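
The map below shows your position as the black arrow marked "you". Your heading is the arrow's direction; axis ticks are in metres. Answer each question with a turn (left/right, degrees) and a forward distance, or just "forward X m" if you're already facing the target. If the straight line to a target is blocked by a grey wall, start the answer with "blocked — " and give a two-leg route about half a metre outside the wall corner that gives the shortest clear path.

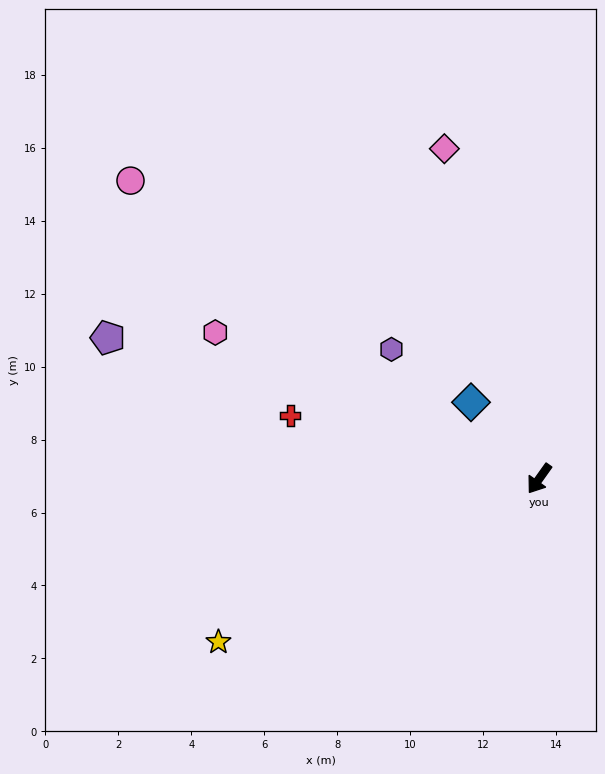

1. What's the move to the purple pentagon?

turn right 73°, forward 12.4 m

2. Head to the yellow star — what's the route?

turn right 28°, forward 9.9 m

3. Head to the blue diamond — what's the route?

turn right 103°, forward 2.8 m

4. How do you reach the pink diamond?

turn right 129°, forward 9.4 m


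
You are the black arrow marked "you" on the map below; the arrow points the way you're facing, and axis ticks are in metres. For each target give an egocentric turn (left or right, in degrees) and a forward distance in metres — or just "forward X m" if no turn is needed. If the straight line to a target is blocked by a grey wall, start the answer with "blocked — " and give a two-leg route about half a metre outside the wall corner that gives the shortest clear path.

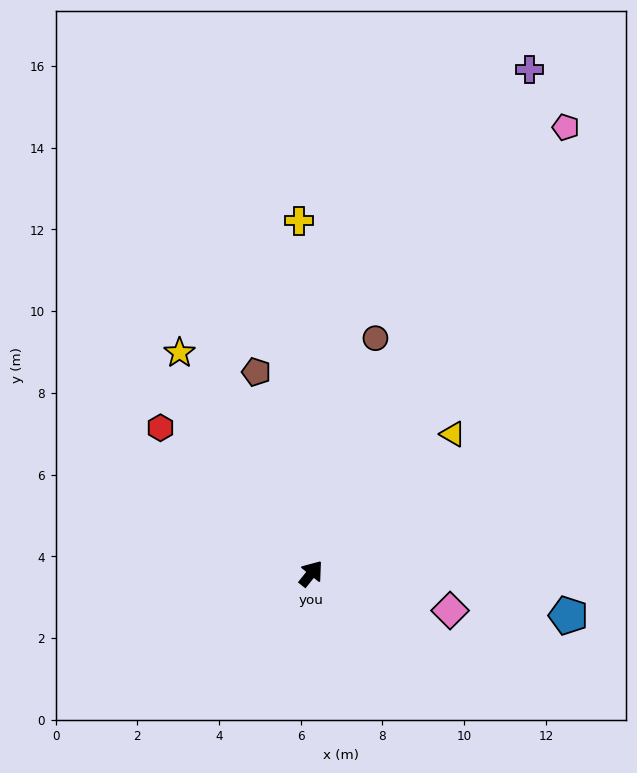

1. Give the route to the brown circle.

turn left 23°, forward 6.0 m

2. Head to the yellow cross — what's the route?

turn left 41°, forward 8.6 m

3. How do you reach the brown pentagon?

turn left 54°, forward 5.1 m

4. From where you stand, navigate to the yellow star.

turn left 69°, forward 6.3 m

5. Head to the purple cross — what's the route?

turn left 15°, forward 13.4 m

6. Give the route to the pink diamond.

turn right 66°, forward 3.5 m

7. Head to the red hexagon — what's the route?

turn left 85°, forward 5.1 m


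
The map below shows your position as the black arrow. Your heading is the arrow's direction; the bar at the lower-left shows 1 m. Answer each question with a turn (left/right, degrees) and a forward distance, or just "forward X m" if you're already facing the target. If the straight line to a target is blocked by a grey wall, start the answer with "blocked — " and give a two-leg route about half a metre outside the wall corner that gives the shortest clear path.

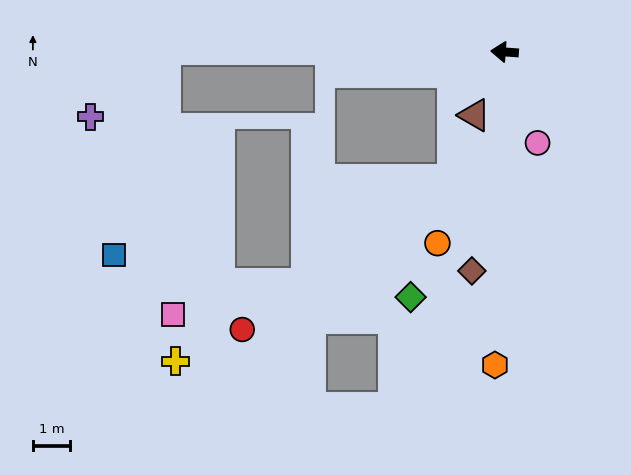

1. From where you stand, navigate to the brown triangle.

turn left 69°, forward 1.9 m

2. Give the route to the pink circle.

turn left 114°, forward 2.6 m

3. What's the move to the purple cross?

blocked — turn left 4°, forward 9.1 m, then turn left 42°, forward 2.7 m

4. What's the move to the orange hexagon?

turn left 92°, forward 8.4 m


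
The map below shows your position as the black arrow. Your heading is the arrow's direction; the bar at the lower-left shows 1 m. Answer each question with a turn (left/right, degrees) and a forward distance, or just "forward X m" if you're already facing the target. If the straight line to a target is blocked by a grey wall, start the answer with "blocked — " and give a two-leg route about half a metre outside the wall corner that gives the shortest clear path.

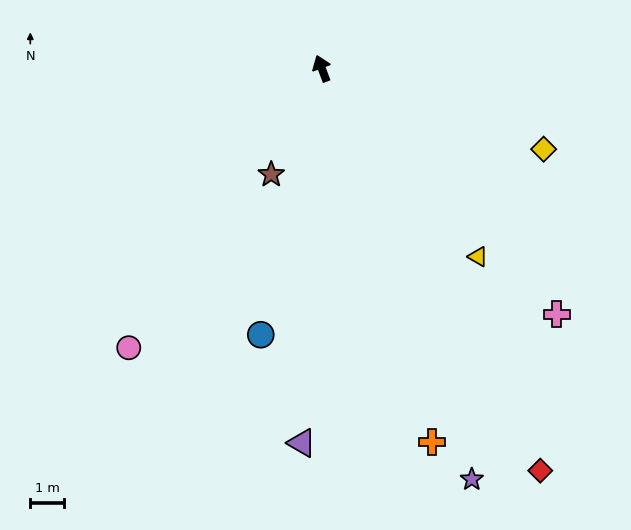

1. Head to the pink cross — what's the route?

turn right 157°, forward 10.2 m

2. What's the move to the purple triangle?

turn left 156°, forward 11.3 m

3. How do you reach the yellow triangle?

turn right 161°, forward 7.3 m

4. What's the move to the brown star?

turn left 134°, forward 3.5 m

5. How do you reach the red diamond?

turn right 172°, forward 13.7 m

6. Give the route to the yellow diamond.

turn right 130°, forward 7.1 m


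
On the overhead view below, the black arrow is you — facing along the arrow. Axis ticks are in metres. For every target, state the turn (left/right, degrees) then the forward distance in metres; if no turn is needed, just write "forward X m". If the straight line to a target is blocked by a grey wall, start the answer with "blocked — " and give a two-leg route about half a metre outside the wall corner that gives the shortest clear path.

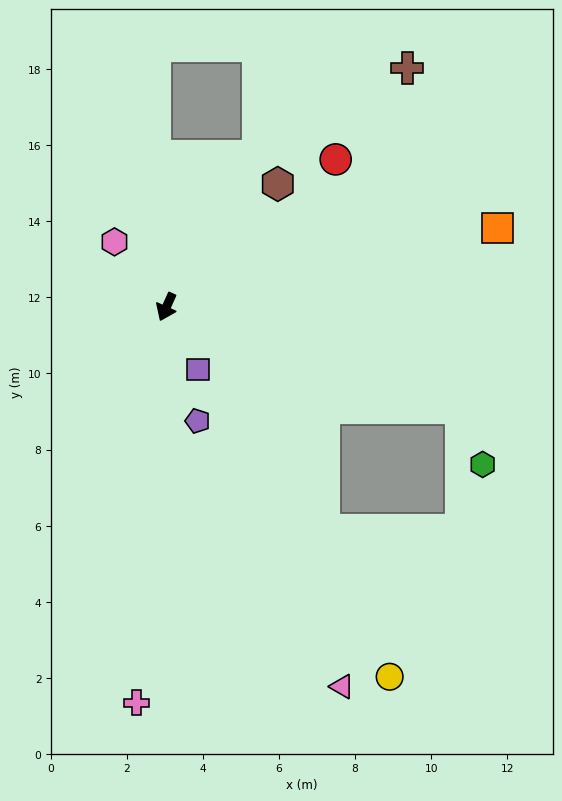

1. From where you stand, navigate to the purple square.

turn left 51°, forward 1.8 m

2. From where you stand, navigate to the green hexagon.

blocked — turn left 95°, forward 8.2 m, then turn right 50°, forward 1.6 m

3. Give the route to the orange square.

turn left 128°, forward 8.9 m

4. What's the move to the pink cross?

turn left 20°, forward 10.4 m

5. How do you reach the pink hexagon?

turn right 117°, forward 2.2 m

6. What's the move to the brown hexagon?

turn left 162°, forward 4.4 m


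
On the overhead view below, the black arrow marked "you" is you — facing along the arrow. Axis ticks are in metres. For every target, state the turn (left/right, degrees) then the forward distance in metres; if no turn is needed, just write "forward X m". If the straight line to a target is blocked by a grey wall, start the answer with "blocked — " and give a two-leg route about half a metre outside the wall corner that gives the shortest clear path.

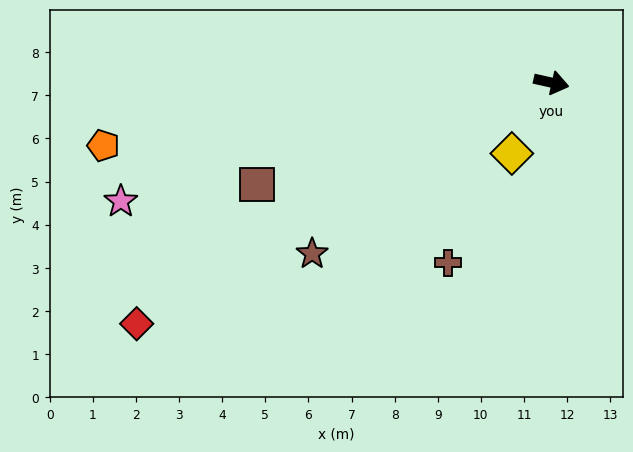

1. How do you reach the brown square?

turn right 148°, forward 7.2 m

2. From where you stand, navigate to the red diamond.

turn right 137°, forward 11.1 m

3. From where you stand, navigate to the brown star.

turn right 132°, forward 6.8 m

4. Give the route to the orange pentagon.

turn right 159°, forward 10.5 m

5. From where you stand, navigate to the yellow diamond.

turn right 107°, forward 1.9 m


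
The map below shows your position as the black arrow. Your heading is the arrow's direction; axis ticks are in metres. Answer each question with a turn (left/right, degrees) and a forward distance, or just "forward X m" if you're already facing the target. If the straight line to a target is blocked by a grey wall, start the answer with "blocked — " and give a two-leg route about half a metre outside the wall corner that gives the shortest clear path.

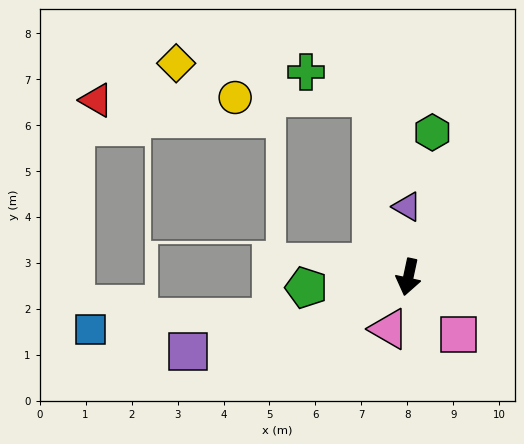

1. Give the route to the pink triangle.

turn right 8°, forward 1.2 m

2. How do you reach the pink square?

turn left 53°, forward 1.7 m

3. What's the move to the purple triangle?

turn right 167°, forward 1.5 m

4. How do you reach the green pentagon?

turn right 72°, forward 2.2 m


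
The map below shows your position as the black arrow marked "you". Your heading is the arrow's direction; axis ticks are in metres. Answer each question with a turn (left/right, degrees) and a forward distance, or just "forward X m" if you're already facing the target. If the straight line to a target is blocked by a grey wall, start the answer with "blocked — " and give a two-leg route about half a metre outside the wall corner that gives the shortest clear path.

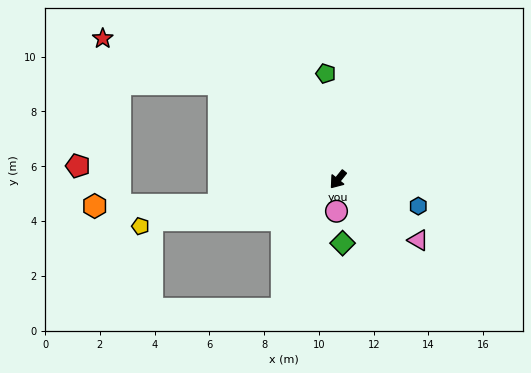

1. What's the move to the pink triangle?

turn left 92°, forward 3.7 m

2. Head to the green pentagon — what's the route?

turn right 135°, forward 3.9 m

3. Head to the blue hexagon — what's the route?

turn left 111°, forward 3.1 m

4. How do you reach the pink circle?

turn left 36°, forward 1.2 m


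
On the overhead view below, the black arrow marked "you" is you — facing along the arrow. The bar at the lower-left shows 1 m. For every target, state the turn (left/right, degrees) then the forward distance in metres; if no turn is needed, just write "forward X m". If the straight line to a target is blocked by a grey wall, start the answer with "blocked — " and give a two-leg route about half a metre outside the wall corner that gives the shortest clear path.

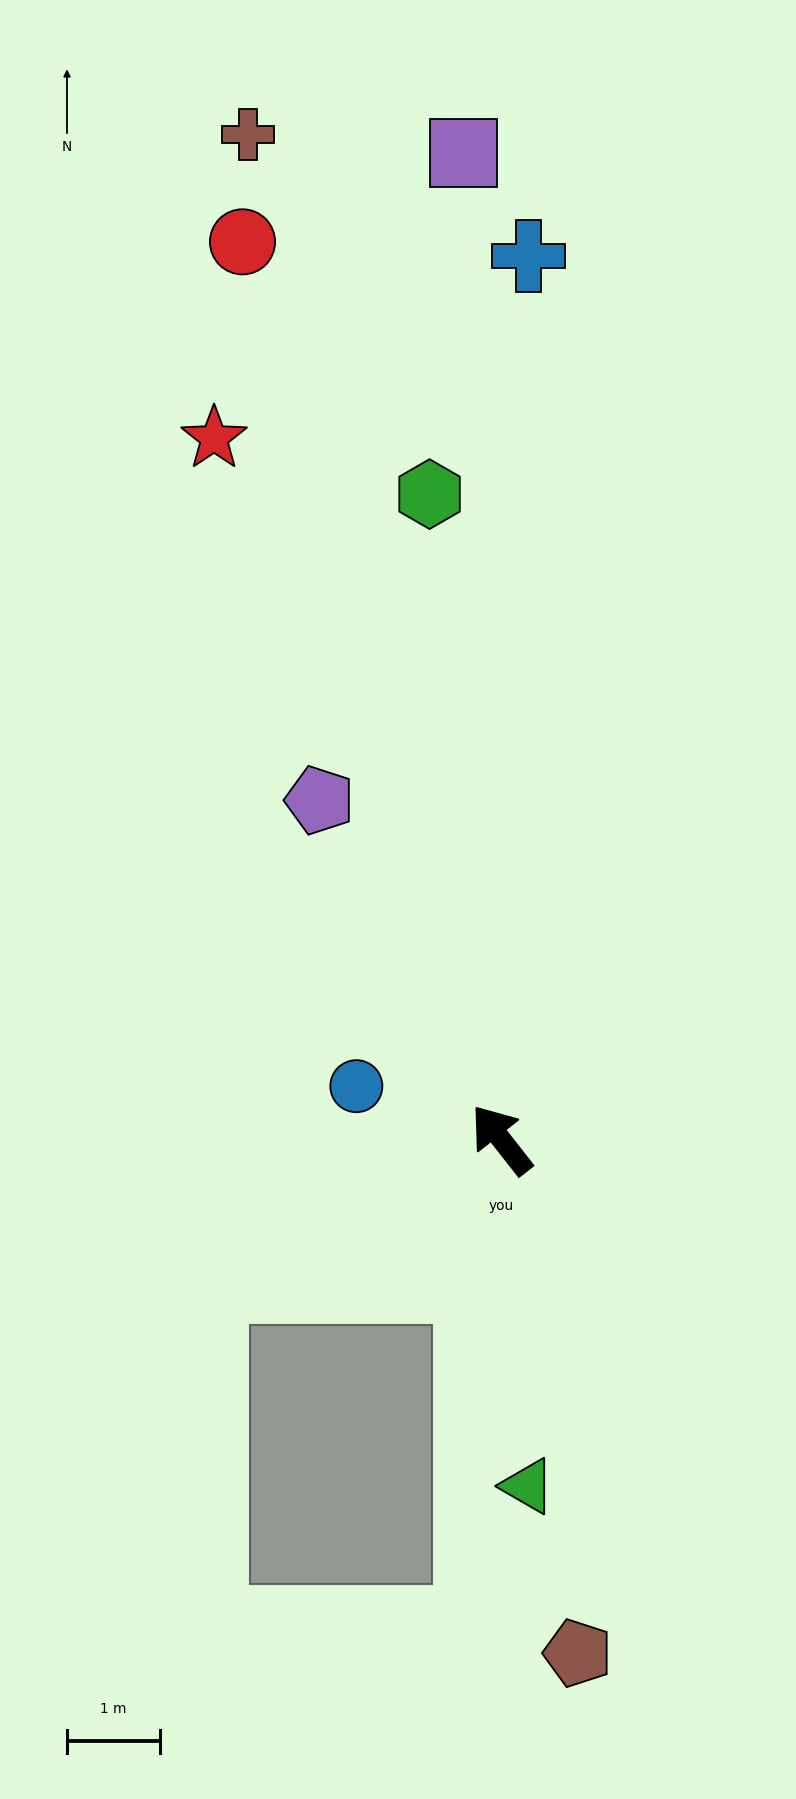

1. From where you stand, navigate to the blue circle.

turn left 32°, forward 1.7 m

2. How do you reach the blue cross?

turn right 40°, forward 9.5 m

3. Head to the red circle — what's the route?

turn right 22°, forward 10.0 m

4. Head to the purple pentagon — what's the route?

turn right 10°, forward 4.1 m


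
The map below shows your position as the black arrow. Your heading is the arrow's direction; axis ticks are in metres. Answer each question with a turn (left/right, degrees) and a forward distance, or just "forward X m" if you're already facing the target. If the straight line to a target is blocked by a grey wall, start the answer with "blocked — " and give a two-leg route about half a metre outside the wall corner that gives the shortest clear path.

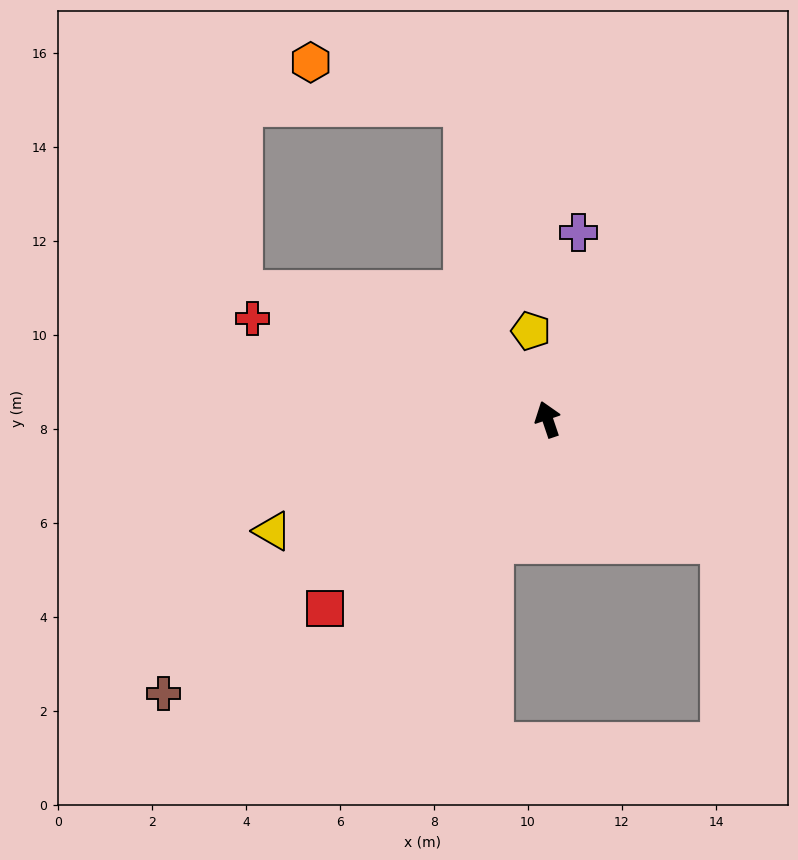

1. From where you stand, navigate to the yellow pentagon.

turn right 8°, forward 1.9 m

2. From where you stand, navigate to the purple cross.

turn right 28°, forward 4.0 m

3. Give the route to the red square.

turn left 112°, forward 6.2 m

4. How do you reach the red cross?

turn left 52°, forward 6.6 m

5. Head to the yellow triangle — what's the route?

turn left 93°, forward 6.3 m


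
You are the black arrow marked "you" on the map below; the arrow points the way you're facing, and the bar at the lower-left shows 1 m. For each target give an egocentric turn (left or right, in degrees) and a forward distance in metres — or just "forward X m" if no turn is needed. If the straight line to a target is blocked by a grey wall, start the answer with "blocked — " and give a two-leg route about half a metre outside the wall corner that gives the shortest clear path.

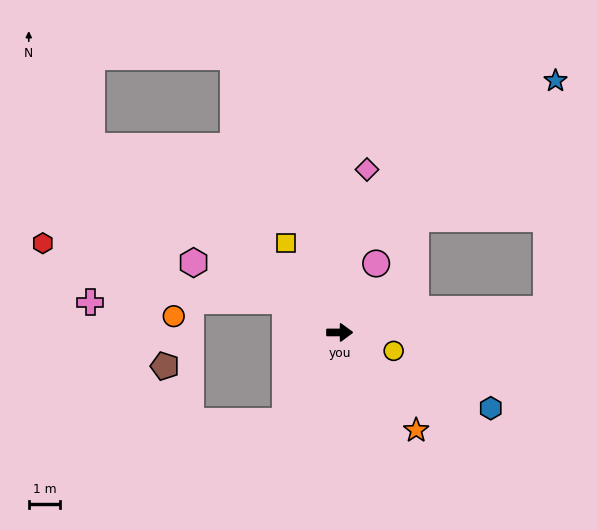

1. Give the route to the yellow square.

turn left 121°, forward 3.3 m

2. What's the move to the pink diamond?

turn left 80°, forward 5.2 m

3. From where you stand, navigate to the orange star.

turn right 52°, forward 3.9 m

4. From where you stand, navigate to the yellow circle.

turn right 19°, forward 1.8 m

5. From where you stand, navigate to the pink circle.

turn left 62°, forward 2.5 m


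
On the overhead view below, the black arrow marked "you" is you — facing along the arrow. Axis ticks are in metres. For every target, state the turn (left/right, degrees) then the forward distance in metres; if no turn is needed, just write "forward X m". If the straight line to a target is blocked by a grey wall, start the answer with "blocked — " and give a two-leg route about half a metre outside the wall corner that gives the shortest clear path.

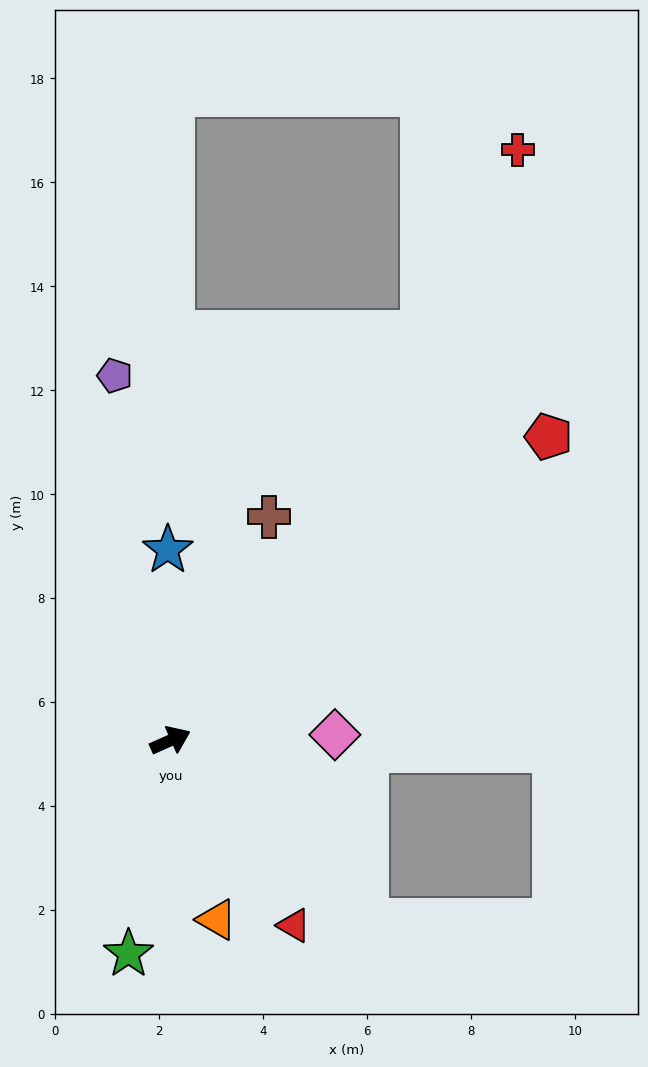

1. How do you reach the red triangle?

turn right 80°, forward 4.3 m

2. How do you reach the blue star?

turn left 67°, forward 3.7 m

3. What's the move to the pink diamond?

turn right 22°, forward 3.2 m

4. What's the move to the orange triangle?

turn right 99°, forward 3.6 m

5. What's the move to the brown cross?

turn left 42°, forward 4.7 m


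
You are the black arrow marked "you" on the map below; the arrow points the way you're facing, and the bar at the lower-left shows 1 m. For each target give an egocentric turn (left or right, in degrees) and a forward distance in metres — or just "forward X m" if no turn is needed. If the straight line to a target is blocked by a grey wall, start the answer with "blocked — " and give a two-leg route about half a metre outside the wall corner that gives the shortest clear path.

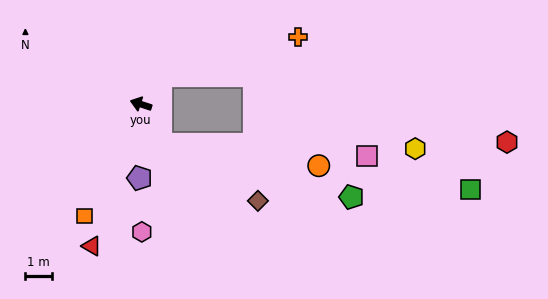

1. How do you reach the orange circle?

blocked — turn left 134°, forward 1.7 m, then turn left 56°, forward 6.0 m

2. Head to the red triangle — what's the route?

turn left 89°, forward 5.6 m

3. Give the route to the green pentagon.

blocked — turn left 134°, forward 1.7 m, then turn left 49°, forward 7.4 m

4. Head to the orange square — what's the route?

turn left 81°, forward 4.7 m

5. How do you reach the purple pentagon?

turn left 107°, forward 2.8 m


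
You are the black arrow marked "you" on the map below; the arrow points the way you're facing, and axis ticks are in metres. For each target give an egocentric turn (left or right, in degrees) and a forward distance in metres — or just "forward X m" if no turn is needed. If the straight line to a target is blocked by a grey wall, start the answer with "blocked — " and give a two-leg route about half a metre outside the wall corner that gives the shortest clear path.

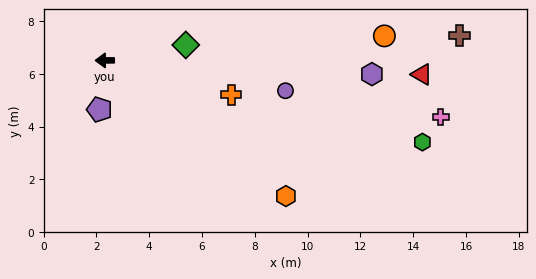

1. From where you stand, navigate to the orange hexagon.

turn left 143°, forward 8.6 m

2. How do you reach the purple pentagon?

turn left 84°, forward 1.9 m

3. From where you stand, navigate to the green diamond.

turn right 169°, forward 3.1 m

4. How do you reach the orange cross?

turn left 165°, forward 5.0 m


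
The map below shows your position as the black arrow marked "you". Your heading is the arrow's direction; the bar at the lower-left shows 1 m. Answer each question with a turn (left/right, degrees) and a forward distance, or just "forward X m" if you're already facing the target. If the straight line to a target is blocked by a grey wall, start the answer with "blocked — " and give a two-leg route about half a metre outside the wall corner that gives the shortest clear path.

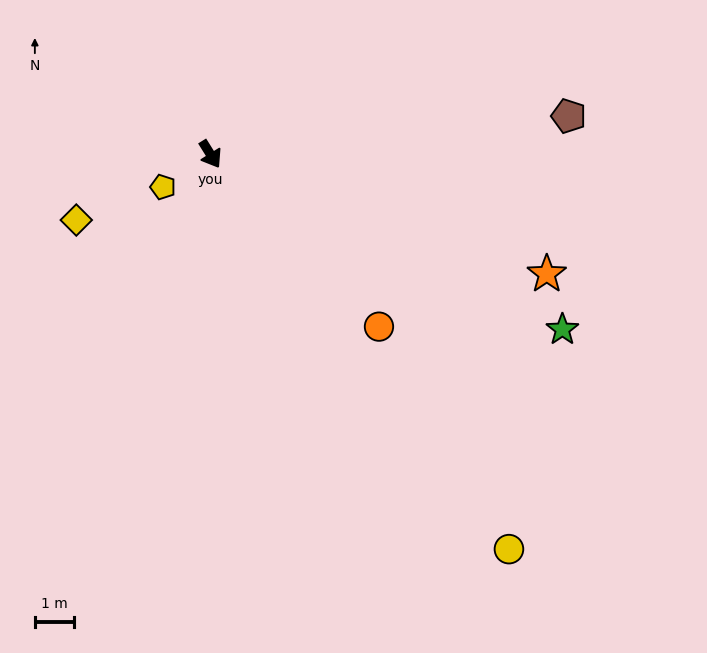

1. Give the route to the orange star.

turn left 38°, forward 9.0 m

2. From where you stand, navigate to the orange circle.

turn left 12°, forward 6.1 m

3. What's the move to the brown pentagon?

turn left 64°, forward 9.1 m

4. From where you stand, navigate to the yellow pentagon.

turn right 87°, forward 1.5 m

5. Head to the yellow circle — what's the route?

turn left 5°, forward 12.5 m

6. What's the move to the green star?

turn left 32°, forward 9.9 m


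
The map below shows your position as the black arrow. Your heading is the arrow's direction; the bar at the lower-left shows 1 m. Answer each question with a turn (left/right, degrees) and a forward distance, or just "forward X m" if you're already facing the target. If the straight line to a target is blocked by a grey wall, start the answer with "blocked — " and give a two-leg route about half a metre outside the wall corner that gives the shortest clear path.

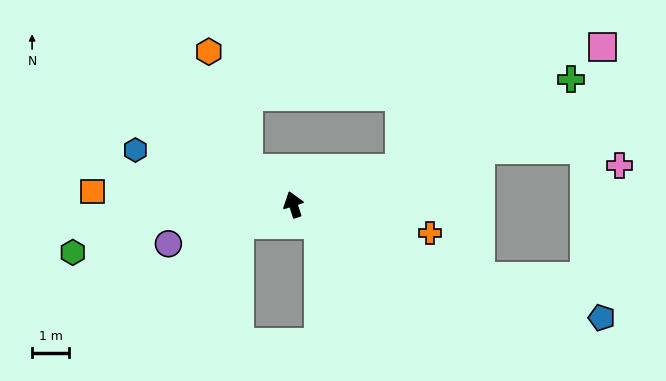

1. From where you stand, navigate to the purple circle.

turn left 90°, forward 3.5 m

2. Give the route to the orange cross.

turn right 120°, forward 3.8 m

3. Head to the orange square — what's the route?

turn left 69°, forward 5.4 m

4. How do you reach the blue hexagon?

turn left 53°, forward 4.5 m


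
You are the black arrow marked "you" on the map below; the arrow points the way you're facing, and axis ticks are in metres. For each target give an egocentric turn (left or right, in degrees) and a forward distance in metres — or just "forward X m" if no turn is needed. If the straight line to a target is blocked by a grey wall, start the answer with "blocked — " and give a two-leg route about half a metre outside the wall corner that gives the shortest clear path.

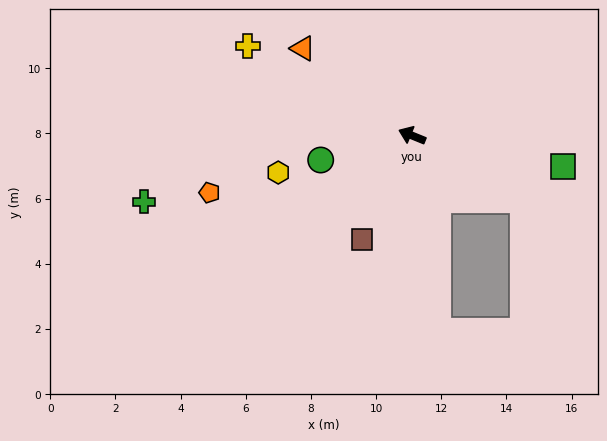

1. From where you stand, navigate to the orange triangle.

turn right 16°, forward 4.3 m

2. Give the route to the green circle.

turn left 37°, forward 2.9 m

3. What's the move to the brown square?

turn left 86°, forward 3.5 m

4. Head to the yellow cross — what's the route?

turn right 6°, forward 5.7 m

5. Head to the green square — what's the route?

turn right 169°, forward 4.7 m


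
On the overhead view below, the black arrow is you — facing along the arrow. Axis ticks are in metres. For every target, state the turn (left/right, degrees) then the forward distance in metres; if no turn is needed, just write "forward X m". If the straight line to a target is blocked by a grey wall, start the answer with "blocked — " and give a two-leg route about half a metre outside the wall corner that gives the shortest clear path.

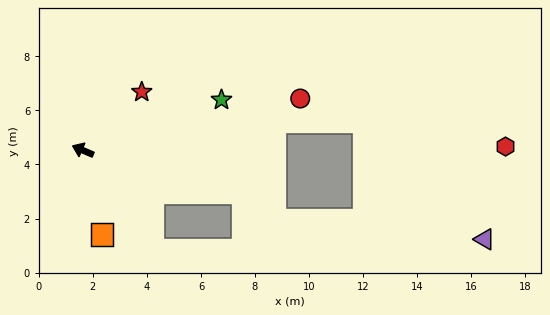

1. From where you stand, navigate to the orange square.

turn left 126°, forward 3.2 m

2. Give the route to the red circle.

turn right 143°, forward 8.3 m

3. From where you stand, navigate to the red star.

turn right 112°, forward 3.1 m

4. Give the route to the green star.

turn right 137°, forward 5.5 m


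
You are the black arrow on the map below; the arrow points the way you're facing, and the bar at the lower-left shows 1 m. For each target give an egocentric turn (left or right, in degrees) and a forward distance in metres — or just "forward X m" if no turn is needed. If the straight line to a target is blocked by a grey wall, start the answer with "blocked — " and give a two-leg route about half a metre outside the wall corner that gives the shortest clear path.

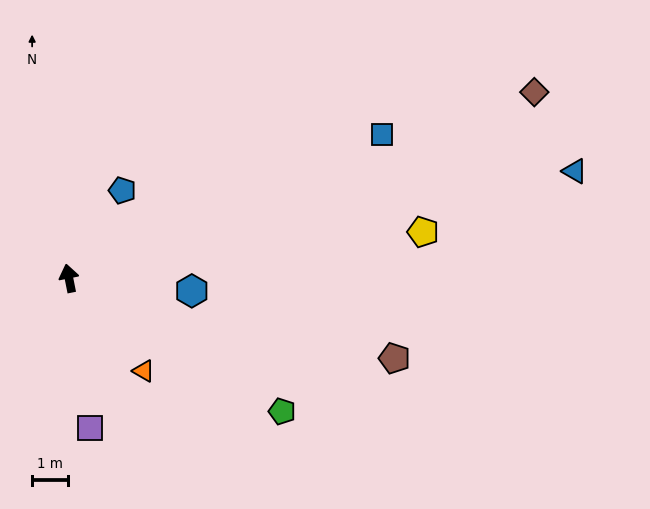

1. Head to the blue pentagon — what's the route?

turn right 43°, forward 2.9 m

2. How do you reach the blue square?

turn right 77°, forward 9.7 m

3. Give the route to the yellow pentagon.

turn right 94°, forward 10.1 m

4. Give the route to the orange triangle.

turn right 152°, forward 3.4 m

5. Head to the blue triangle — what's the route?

turn right 89°, forward 14.6 m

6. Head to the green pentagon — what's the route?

turn right 133°, forward 7.1 m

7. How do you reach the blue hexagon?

turn right 107°, forward 3.5 m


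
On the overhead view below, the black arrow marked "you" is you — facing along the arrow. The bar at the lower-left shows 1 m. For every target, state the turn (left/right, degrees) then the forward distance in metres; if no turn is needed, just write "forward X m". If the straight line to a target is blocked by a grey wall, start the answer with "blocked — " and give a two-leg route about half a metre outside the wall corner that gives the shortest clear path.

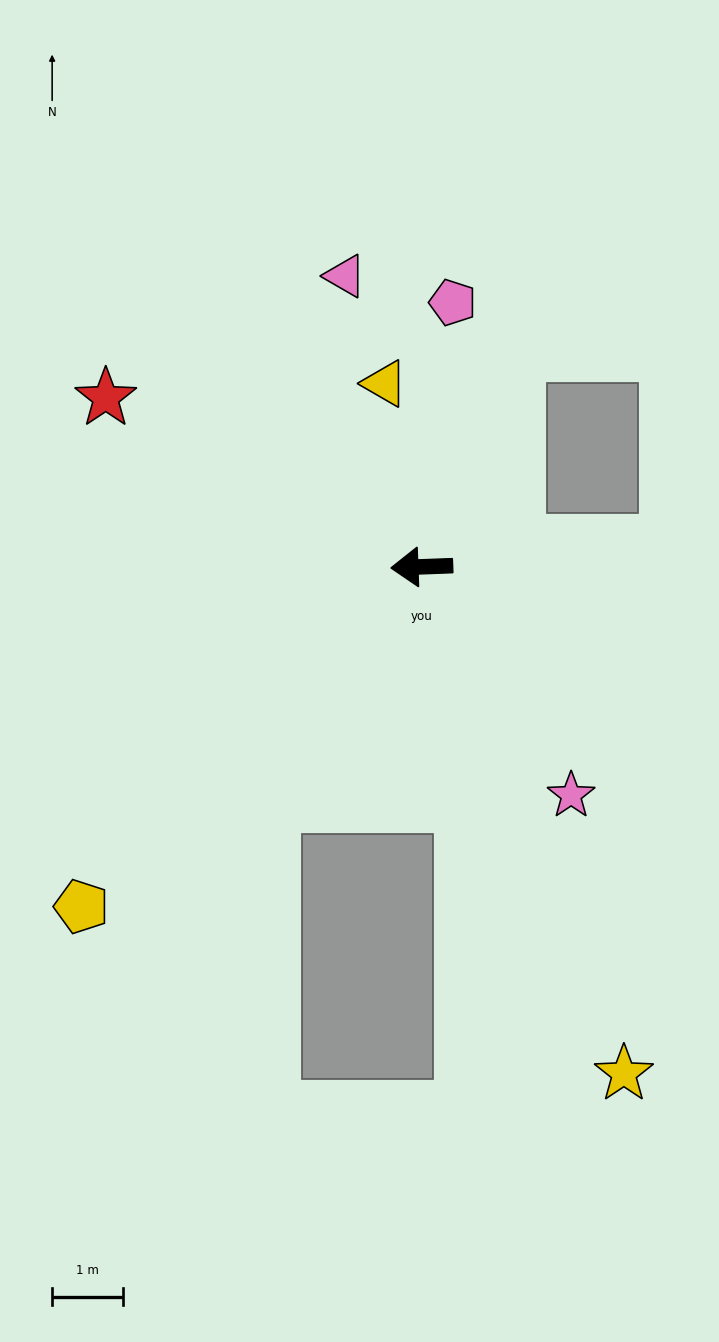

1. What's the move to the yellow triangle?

turn right 81°, forward 2.6 m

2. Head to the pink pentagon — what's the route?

turn right 99°, forward 3.7 m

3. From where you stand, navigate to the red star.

turn right 30°, forward 5.0 m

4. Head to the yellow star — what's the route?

turn left 110°, forward 7.7 m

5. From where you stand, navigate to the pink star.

turn left 121°, forward 3.8 m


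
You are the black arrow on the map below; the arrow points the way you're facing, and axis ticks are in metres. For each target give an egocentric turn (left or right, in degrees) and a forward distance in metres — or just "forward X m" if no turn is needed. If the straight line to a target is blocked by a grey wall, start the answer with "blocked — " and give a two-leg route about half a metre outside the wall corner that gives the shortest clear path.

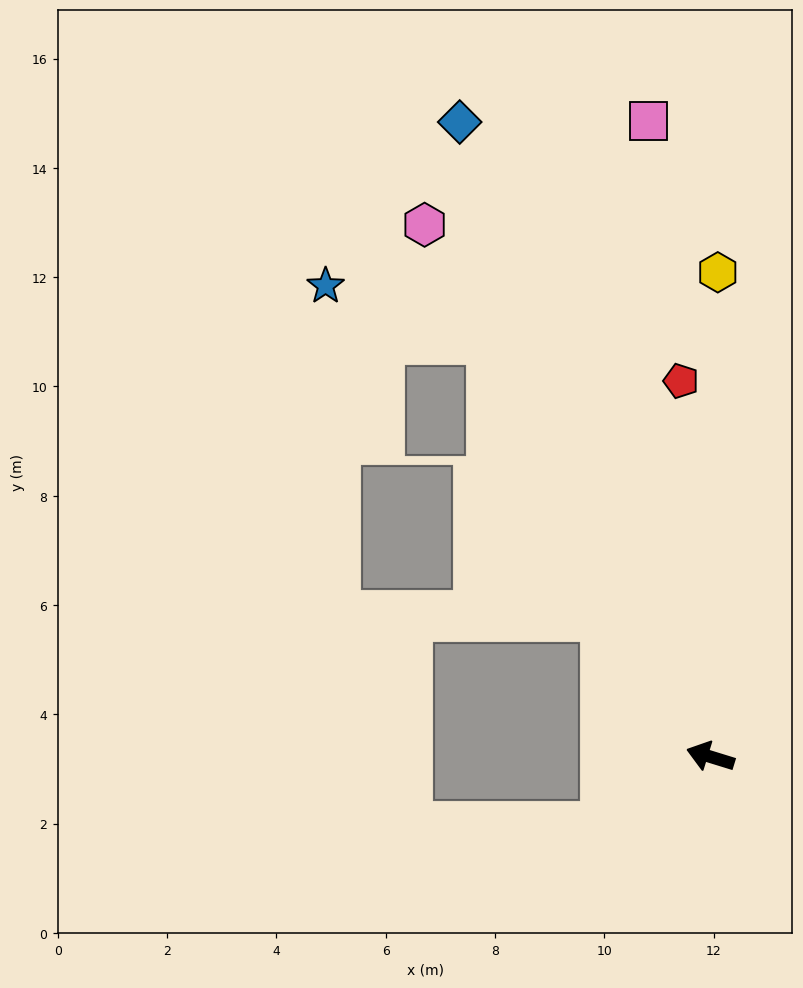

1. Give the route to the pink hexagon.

turn right 45°, forward 11.1 m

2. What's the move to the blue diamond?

turn right 51°, forward 12.5 m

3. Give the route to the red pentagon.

turn right 68°, forward 6.9 m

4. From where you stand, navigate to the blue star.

blocked — turn right 45°, forward 8.6 m, then turn left 43°, forward 3.2 m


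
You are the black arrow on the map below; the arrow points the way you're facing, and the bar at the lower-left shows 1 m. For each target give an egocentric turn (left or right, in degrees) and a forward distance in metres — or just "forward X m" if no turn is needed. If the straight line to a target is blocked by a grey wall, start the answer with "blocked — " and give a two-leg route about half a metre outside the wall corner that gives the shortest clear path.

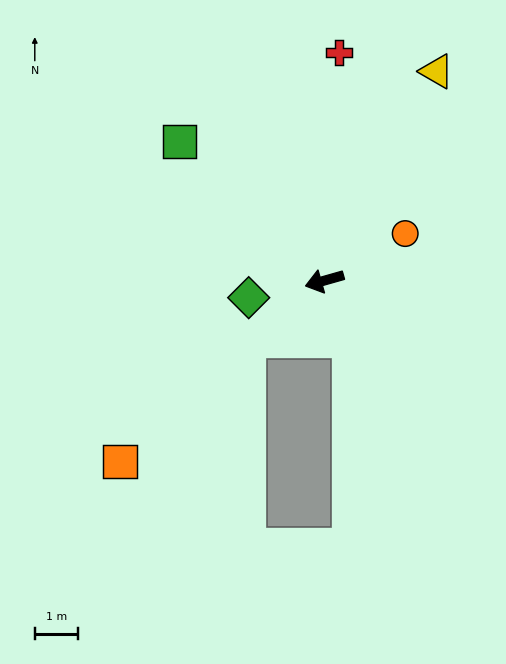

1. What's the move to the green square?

turn right 60°, forward 4.6 m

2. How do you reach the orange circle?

turn right 166°, forward 2.2 m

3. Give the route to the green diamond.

turn right 3°, forward 1.8 m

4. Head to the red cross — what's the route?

turn right 109°, forward 5.3 m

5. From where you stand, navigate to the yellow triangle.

turn right 134°, forward 5.5 m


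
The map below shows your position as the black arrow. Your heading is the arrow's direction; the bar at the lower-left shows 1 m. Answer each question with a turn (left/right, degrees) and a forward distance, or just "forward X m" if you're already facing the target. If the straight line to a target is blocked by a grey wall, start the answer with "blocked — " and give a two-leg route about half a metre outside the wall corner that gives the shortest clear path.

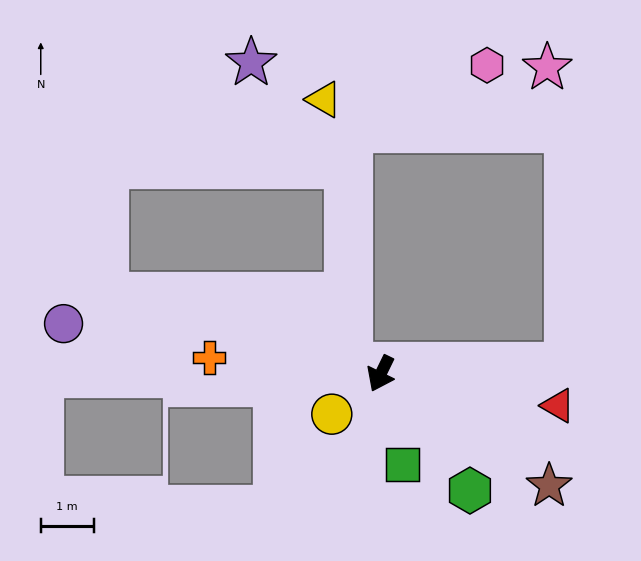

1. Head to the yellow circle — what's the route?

turn right 24°, forward 1.2 m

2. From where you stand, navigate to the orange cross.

turn right 69°, forward 3.3 m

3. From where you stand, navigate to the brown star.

turn left 82°, forward 3.8 m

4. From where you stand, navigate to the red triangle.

turn left 106°, forward 3.4 m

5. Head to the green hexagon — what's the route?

turn left 63°, forward 2.8 m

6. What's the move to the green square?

turn left 39°, forward 1.8 m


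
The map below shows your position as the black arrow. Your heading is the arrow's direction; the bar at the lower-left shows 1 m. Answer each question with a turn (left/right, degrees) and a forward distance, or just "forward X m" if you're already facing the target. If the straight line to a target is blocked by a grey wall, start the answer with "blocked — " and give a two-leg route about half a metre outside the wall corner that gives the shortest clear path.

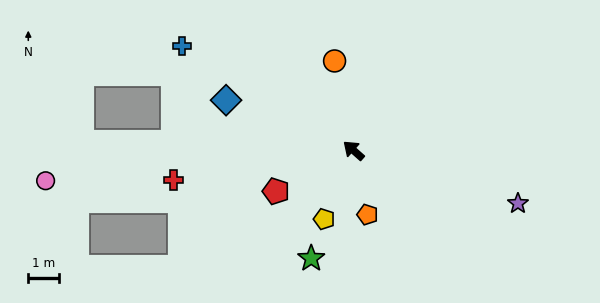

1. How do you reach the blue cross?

turn left 10°, forward 6.5 m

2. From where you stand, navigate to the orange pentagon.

turn left 144°, forward 2.1 m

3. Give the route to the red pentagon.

turn left 69°, forward 2.8 m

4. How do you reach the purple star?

turn right 156°, forward 5.6 m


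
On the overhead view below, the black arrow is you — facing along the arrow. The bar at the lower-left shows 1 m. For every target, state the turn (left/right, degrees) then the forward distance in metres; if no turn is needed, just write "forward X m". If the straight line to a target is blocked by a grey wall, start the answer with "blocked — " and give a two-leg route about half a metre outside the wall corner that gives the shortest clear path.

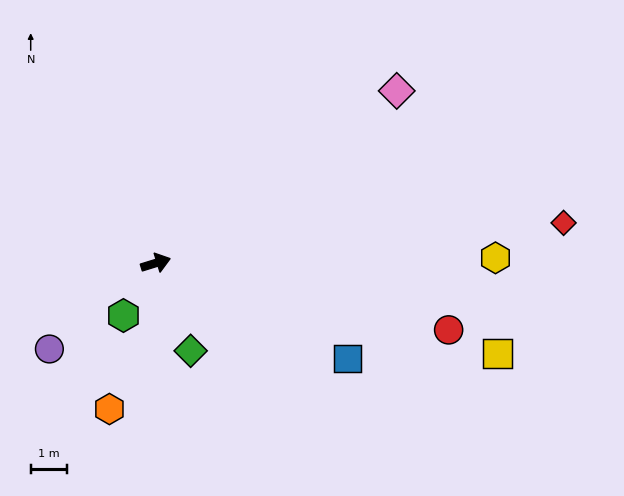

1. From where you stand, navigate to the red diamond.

turn right 12°, forward 11.3 m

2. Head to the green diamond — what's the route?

turn right 85°, forward 2.6 m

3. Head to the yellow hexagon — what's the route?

turn right 16°, forward 9.4 m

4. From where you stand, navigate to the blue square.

turn right 44°, forward 5.9 m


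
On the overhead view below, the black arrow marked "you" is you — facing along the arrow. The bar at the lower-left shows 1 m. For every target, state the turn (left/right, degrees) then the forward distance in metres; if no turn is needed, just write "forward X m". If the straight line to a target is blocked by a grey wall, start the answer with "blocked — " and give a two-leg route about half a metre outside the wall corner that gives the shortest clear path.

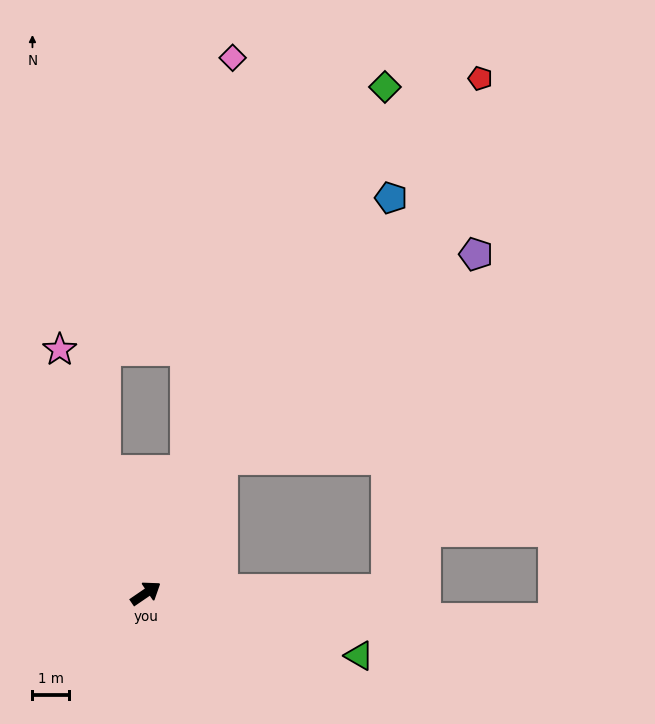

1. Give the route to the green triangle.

turn right 51°, forward 6.2 m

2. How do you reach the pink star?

turn left 75°, forward 7.2 m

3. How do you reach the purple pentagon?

blocked — turn left 26°, forward 4.3 m, then turn right 21°, forward 9.0 m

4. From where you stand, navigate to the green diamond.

turn left 30°, forward 15.5 m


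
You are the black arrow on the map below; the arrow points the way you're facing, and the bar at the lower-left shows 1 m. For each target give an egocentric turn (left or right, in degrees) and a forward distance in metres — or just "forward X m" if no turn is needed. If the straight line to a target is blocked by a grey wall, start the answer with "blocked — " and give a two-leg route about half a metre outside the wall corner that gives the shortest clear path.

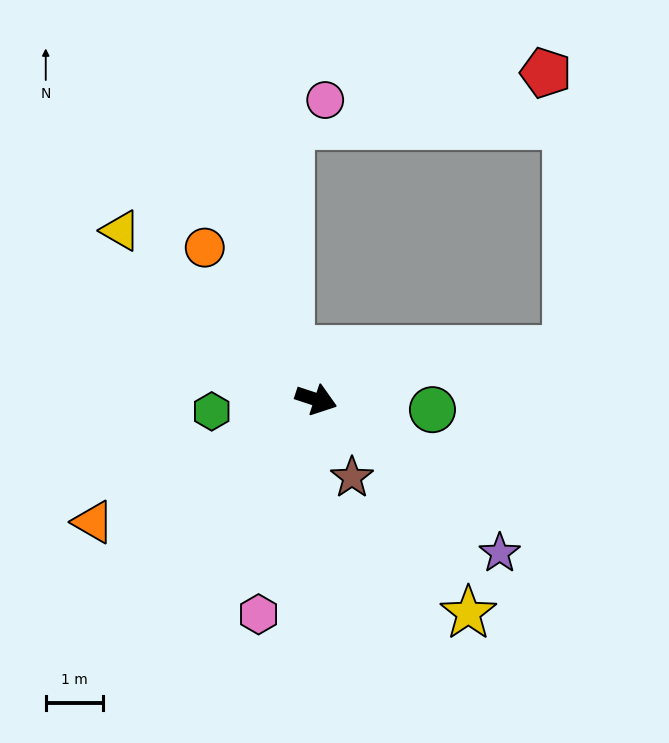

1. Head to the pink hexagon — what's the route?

turn right 87°, forward 3.9 m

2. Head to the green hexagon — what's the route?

turn right 155°, forward 1.8 m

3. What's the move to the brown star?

turn right 47°, forward 1.5 m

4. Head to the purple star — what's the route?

turn right 22°, forward 4.1 m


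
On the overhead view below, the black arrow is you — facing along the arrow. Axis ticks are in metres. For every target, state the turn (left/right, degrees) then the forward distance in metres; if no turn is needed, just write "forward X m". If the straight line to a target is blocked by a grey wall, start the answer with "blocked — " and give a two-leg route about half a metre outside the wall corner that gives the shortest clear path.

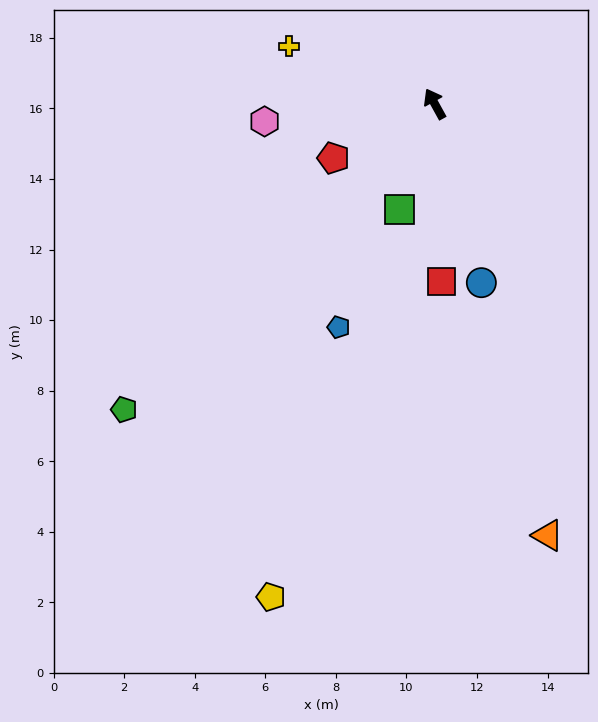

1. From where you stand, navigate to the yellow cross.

turn left 40°, forward 4.4 m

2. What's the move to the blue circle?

turn left 166°, forward 5.2 m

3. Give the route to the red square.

turn left 153°, forward 5.0 m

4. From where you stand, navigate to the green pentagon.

turn left 106°, forward 12.4 m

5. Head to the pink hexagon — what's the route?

turn left 67°, forward 4.8 m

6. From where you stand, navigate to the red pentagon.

turn left 89°, forward 3.3 m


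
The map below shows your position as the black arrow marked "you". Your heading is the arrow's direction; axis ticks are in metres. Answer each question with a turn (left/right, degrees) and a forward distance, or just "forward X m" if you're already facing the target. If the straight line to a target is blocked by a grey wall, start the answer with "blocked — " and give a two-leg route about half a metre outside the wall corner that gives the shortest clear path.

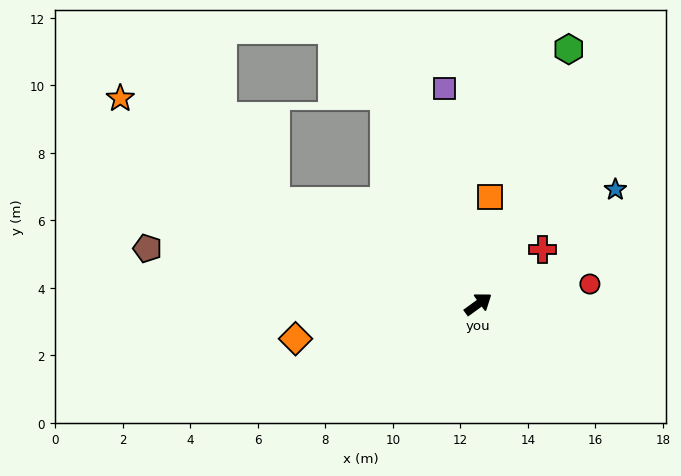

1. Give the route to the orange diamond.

turn left 155°, forward 5.5 m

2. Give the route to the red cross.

turn left 4°, forward 2.5 m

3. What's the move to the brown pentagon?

turn left 134°, forward 9.9 m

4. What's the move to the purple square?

turn left 63°, forward 6.5 m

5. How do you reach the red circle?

turn right 26°, forward 3.4 m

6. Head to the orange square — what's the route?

turn left 48°, forward 3.2 m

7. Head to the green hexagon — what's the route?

turn left 34°, forward 8.0 m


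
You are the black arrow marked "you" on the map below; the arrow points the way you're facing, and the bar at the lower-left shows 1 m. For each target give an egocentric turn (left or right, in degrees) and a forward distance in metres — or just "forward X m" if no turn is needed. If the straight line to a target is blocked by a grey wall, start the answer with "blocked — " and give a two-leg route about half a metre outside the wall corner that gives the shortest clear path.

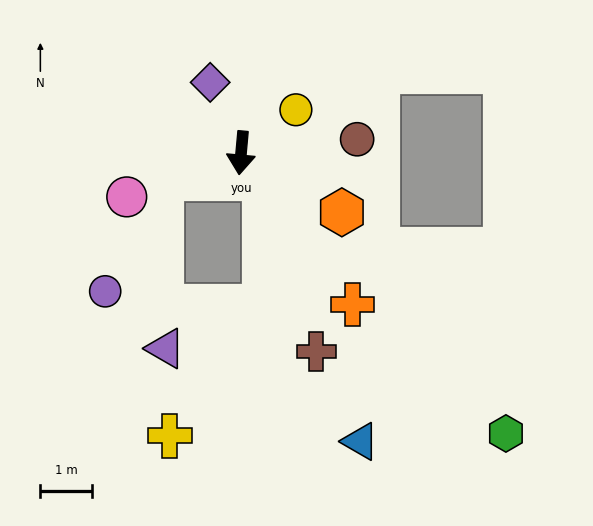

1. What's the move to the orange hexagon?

turn left 65°, forward 2.3 m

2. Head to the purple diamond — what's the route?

turn right 151°, forward 1.5 m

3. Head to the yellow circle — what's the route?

turn left 133°, forward 1.4 m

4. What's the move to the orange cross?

turn left 41°, forward 3.7 m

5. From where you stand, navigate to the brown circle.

turn left 102°, forward 2.3 m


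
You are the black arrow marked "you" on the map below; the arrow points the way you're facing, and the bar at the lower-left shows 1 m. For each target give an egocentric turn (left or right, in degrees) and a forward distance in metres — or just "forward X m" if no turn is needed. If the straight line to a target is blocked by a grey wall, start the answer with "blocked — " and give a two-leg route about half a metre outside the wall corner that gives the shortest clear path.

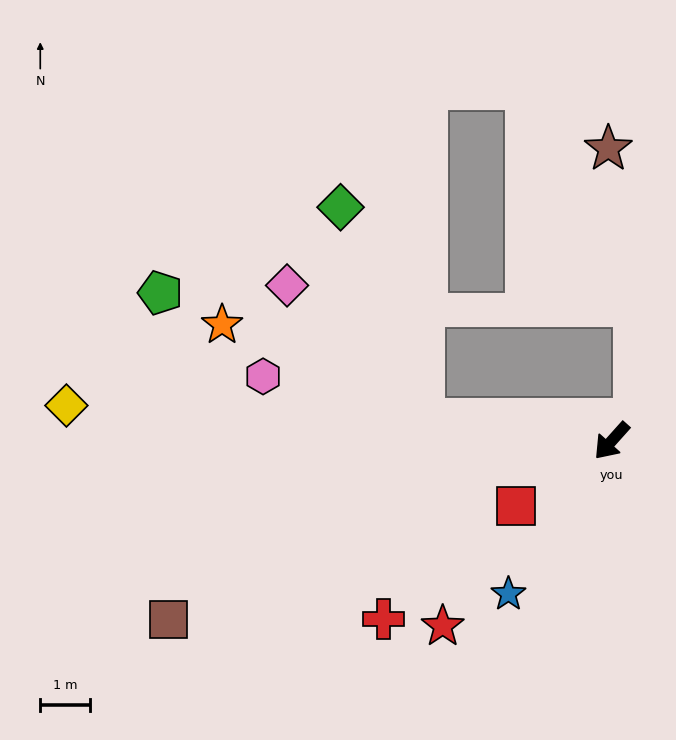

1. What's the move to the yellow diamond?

turn right 52°, forward 10.9 m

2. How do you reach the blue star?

turn left 8°, forward 3.7 m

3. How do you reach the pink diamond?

blocked — turn right 55°, forward 3.8 m, then turn right 38°, forward 3.8 m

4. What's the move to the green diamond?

blocked — turn right 55°, forward 3.8 m, then turn right 62°, forward 4.6 m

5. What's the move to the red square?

turn right 14°, forward 2.3 m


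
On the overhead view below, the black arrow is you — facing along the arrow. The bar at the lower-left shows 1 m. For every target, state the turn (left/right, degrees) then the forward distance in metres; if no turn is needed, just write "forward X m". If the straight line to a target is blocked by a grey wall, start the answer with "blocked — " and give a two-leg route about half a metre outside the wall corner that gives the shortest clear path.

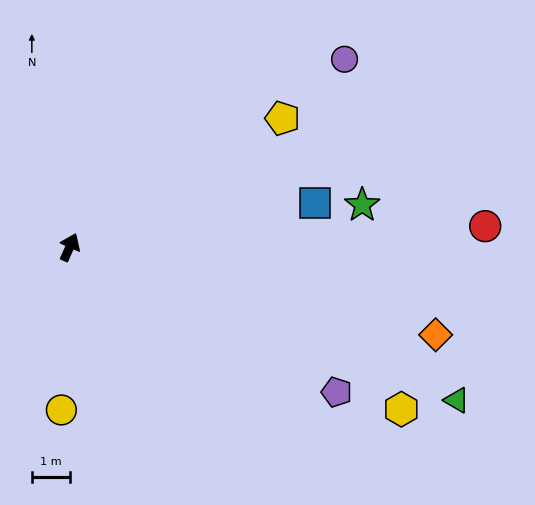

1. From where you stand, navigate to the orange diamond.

turn right 80°, forward 9.9 m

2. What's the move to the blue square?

turn right 56°, forward 6.6 m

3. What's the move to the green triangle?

turn right 88°, forward 10.9 m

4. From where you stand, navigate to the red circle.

turn right 63°, forward 10.9 m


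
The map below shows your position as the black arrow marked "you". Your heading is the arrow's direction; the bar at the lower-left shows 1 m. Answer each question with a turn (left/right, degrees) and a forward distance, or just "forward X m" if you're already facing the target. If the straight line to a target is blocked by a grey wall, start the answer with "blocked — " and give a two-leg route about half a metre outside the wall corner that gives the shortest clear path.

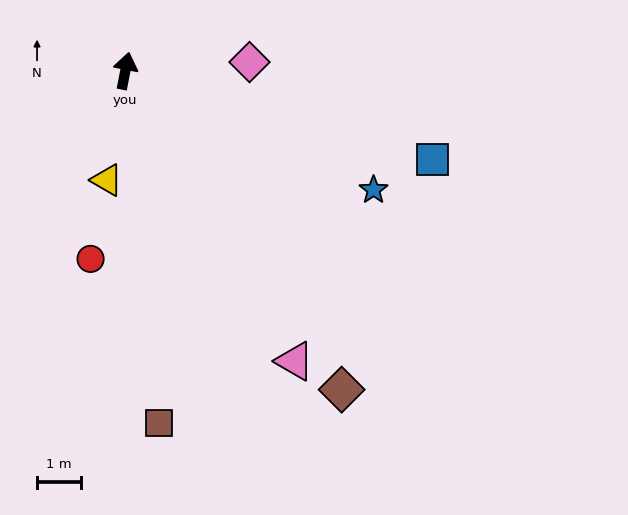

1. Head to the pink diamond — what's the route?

turn right 75°, forward 2.8 m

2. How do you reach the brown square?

turn right 164°, forward 8.0 m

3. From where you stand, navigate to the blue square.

turn right 95°, forward 7.2 m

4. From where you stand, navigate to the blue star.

turn right 105°, forward 6.2 m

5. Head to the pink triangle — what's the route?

turn right 139°, forward 7.6 m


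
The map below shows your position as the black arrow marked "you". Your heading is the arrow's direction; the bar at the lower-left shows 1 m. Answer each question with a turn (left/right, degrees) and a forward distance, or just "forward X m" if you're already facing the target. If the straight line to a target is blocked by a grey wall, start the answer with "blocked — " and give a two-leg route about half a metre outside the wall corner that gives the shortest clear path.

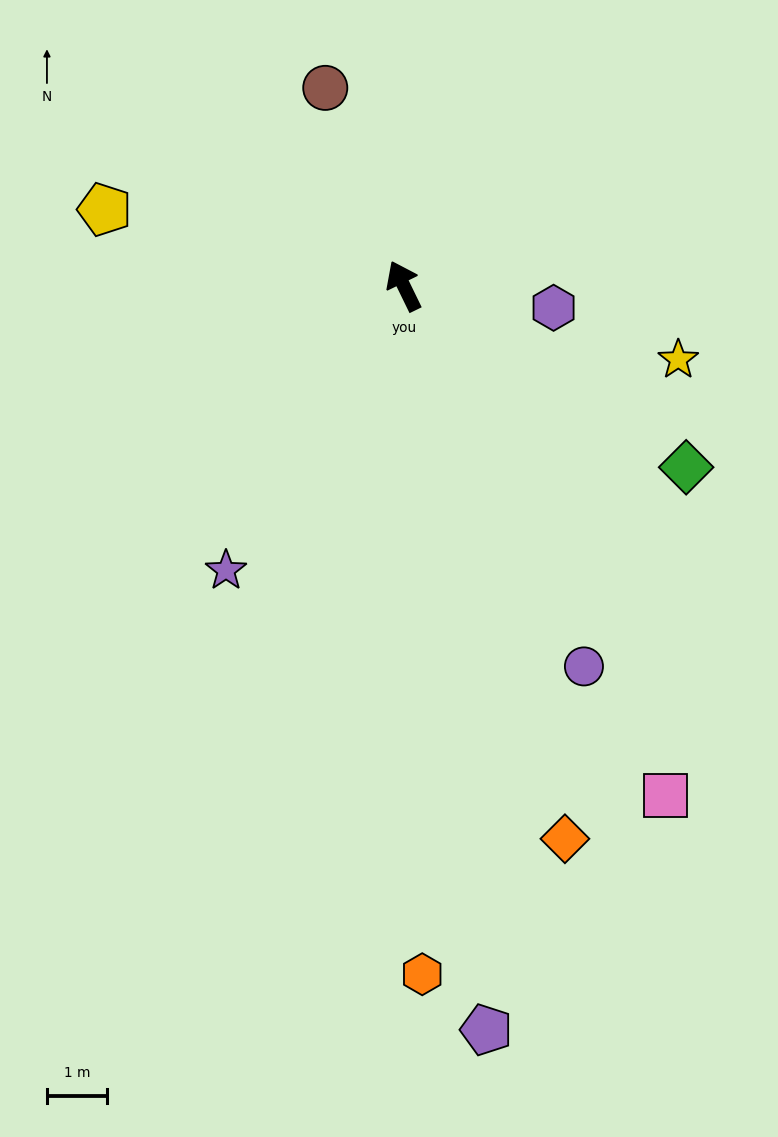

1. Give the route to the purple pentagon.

turn left 160°, forward 12.5 m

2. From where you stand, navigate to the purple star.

turn left 122°, forward 5.6 m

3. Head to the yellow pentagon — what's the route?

turn left 50°, forward 5.1 m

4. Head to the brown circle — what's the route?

turn right 4°, forward 3.5 m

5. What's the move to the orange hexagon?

turn left 156°, forward 11.5 m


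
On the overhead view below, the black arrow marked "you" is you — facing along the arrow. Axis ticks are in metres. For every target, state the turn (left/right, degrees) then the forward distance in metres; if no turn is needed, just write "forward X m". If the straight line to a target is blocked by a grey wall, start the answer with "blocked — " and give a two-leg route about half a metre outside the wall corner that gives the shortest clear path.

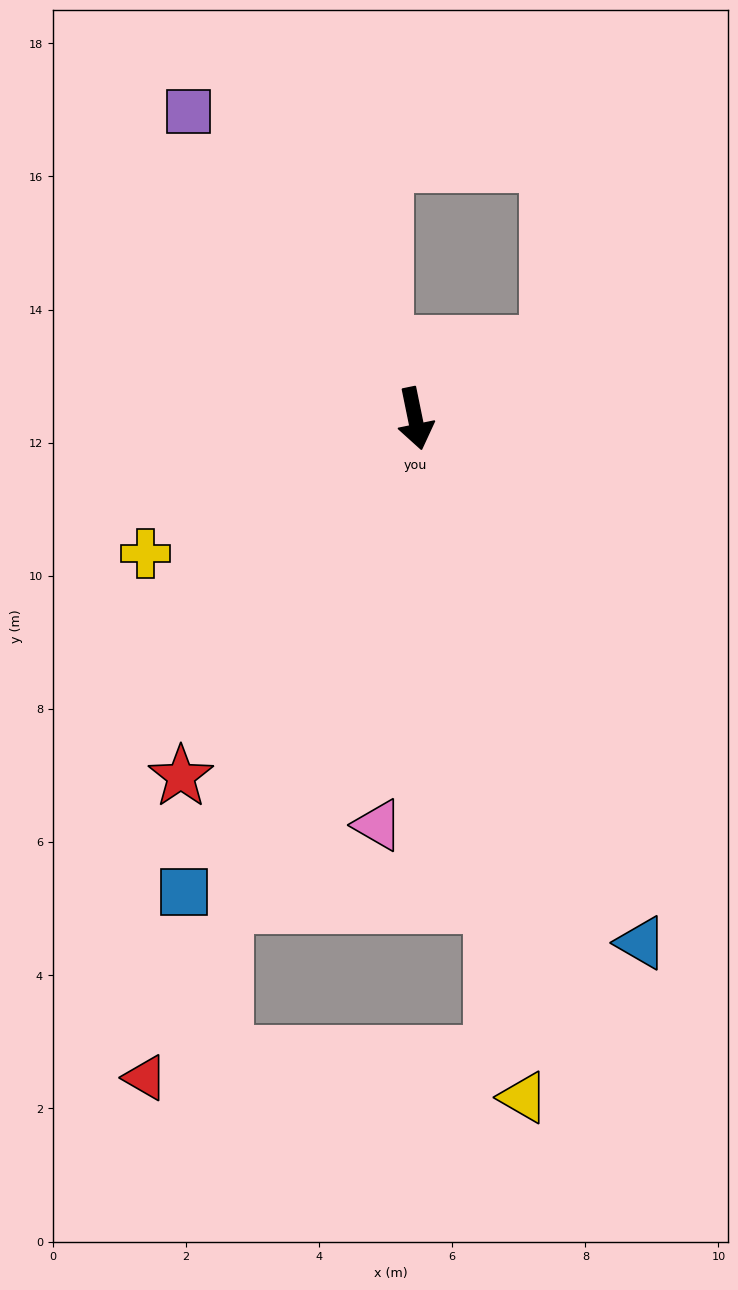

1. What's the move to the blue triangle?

turn left 12°, forward 8.6 m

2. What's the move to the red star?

turn right 45°, forward 6.4 m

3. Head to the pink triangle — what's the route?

turn right 17°, forward 6.1 m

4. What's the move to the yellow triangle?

turn right 2°, forward 10.3 m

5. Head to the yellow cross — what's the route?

turn right 75°, forward 4.5 m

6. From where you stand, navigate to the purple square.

turn right 155°, forward 5.7 m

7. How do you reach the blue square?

turn right 38°, forward 7.9 m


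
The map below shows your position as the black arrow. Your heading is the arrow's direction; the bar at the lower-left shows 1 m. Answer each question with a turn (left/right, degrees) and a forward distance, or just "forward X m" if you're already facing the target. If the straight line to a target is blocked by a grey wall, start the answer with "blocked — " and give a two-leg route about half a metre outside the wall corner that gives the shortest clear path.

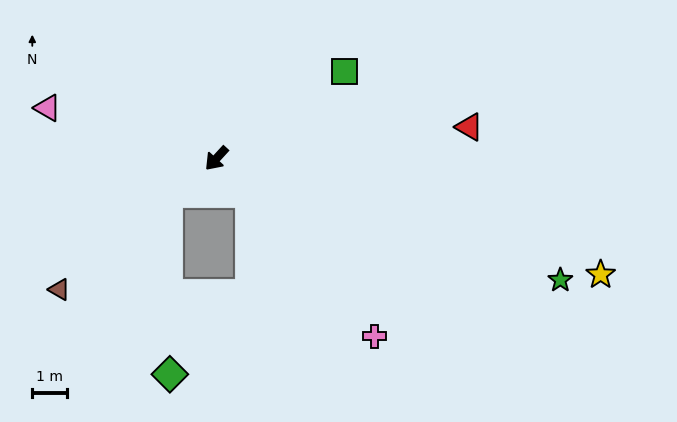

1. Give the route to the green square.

turn left 167°, forward 4.4 m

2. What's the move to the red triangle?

turn left 140°, forward 7.2 m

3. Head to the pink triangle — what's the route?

turn right 64°, forward 5.0 m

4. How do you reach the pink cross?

turn left 84°, forward 6.8 m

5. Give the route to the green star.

turn left 113°, forward 10.4 m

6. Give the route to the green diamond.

blocked — turn right 11°, forward 1.7 m, then turn left 54°, forward 5.1 m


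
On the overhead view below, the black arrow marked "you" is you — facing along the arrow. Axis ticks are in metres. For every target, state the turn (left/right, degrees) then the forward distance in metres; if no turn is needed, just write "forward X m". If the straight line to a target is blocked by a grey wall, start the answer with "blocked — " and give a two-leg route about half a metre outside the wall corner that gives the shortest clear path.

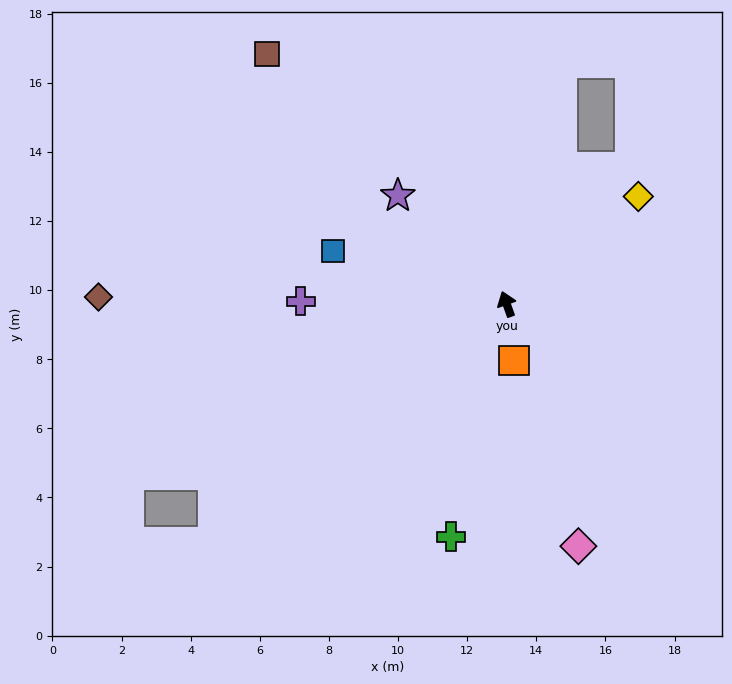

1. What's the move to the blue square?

turn left 53°, forward 5.3 m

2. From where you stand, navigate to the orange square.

turn left 168°, forward 1.7 m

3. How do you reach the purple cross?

turn left 70°, forward 6.0 m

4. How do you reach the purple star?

turn left 26°, forward 4.4 m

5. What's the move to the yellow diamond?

turn right 70°, forward 4.9 m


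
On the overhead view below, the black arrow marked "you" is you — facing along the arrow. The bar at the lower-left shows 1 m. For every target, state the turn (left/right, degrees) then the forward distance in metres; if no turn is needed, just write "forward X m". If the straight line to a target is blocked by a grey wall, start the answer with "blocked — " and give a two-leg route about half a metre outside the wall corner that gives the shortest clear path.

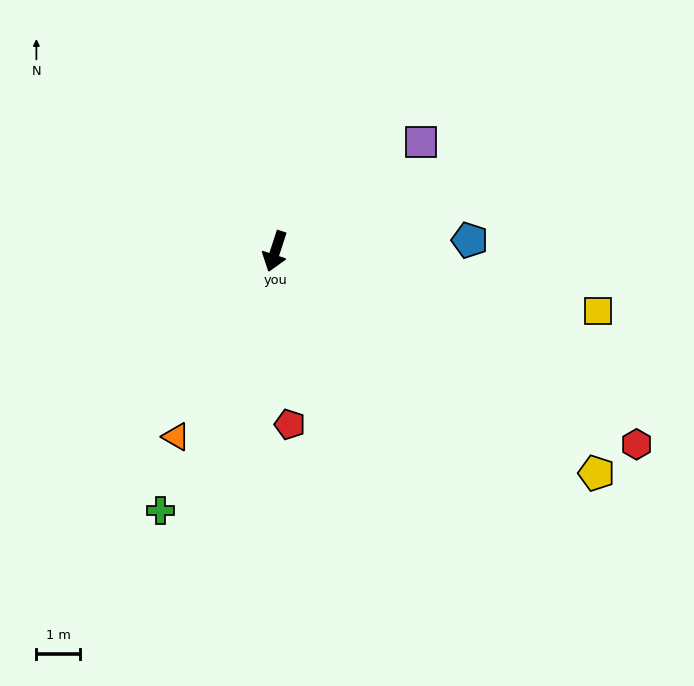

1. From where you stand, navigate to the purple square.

turn left 145°, forward 4.2 m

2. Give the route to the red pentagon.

turn left 23°, forward 4.0 m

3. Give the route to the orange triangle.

turn right 10°, forward 4.8 m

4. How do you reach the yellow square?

turn left 97°, forward 7.6 m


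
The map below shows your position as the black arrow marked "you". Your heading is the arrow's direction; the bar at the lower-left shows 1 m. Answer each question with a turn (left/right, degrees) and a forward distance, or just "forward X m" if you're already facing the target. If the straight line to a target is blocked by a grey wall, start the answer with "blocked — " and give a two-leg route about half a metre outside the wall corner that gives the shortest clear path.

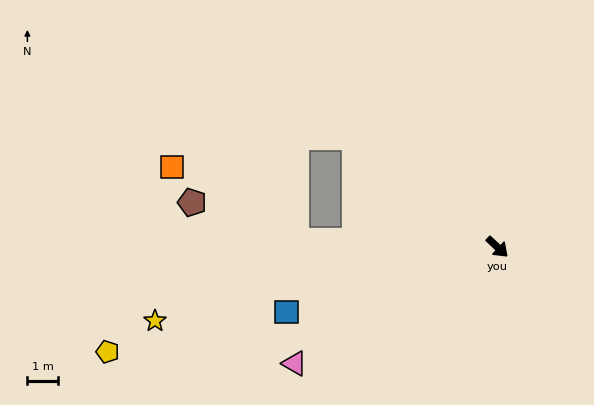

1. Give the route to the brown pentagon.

blocked — turn right 139°, forward 6.6 m, then turn right 18°, forward 3.6 m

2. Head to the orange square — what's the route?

blocked — turn right 139°, forward 6.6 m, then turn right 28°, forward 4.7 m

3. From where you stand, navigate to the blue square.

turn right 120°, forward 7.3 m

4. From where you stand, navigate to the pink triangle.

turn right 107°, forward 7.7 m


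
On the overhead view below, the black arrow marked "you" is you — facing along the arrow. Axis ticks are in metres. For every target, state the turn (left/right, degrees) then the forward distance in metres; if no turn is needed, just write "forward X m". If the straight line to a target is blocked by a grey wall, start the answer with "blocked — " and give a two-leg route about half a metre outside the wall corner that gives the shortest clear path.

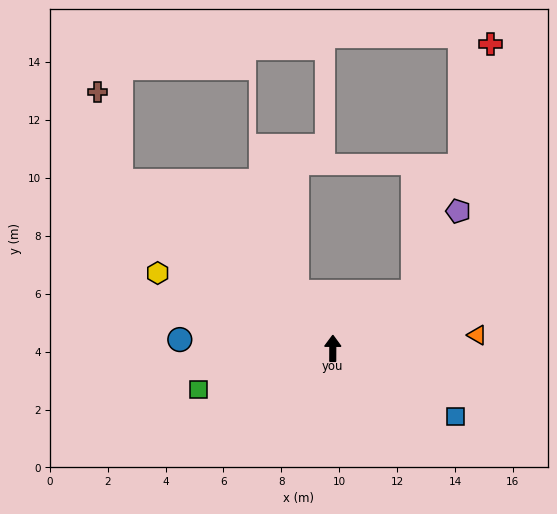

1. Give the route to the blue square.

turn right 119°, forward 4.8 m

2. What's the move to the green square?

turn left 107°, forward 4.9 m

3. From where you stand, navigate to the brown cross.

blocked — turn left 52°, forward 9.3 m, then turn right 37°, forward 3.2 m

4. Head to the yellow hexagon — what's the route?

turn left 67°, forward 6.6 m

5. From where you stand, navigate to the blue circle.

turn left 87°, forward 5.3 m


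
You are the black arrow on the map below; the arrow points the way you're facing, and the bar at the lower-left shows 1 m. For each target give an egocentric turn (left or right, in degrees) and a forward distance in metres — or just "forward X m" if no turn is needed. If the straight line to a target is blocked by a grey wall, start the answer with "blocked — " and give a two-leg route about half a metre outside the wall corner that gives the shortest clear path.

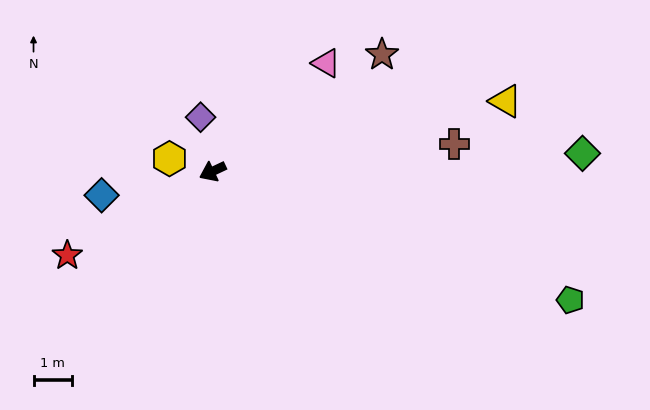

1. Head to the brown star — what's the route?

turn right 171°, forward 5.3 m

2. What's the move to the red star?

turn left 5°, forward 4.3 m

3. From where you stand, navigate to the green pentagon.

turn left 135°, forward 9.8 m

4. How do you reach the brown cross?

turn left 161°, forward 6.3 m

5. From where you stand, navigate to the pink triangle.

turn right 162°, forward 4.1 m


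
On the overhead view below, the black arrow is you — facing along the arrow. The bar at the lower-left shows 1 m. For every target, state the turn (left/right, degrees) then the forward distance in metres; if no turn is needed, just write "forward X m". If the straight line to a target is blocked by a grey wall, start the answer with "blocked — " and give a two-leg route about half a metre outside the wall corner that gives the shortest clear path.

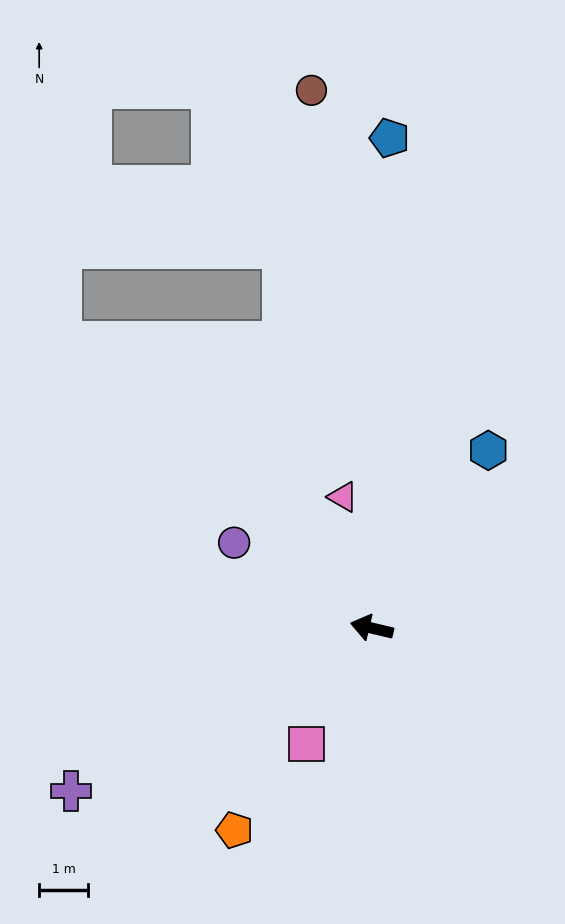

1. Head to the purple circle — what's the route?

turn right 19°, forward 3.3 m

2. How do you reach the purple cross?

turn left 42°, forward 7.0 m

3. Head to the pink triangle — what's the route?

turn right 64°, forward 2.8 m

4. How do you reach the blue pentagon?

turn right 79°, forward 10.1 m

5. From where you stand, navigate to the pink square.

turn left 74°, forward 2.7 m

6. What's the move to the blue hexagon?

turn right 110°, forward 4.4 m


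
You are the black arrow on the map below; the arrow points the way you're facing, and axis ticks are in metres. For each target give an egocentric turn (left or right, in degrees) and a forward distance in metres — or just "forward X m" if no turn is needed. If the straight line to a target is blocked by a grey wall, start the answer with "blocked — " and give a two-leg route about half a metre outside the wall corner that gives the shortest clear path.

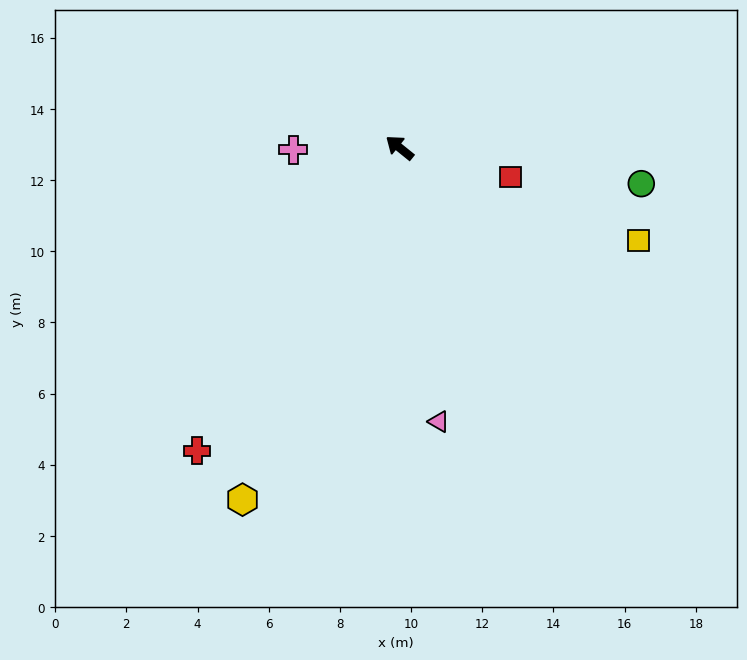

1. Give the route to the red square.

turn right 156°, forward 3.2 m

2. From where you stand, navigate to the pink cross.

turn left 40°, forward 3.0 m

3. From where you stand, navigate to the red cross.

turn left 95°, forward 10.2 m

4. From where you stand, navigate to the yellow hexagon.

turn left 105°, forward 10.8 m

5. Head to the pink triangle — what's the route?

turn left 137°, forward 7.8 m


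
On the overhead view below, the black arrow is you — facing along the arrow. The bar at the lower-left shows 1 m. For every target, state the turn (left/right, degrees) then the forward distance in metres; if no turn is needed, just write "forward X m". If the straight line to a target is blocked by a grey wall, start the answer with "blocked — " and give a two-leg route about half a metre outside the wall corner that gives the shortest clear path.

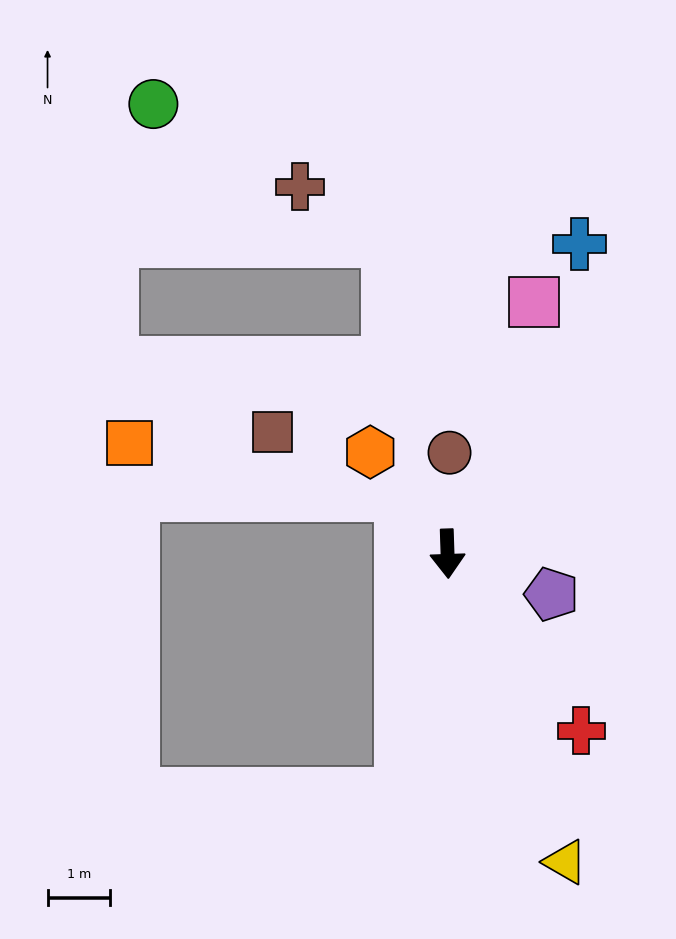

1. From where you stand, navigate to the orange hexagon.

turn right 145°, forward 2.0 m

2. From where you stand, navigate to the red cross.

turn left 35°, forward 3.6 m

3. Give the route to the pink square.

turn left 159°, forward 4.3 m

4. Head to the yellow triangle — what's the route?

turn left 19°, forward 5.3 m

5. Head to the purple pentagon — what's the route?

turn left 67°, forward 1.8 m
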